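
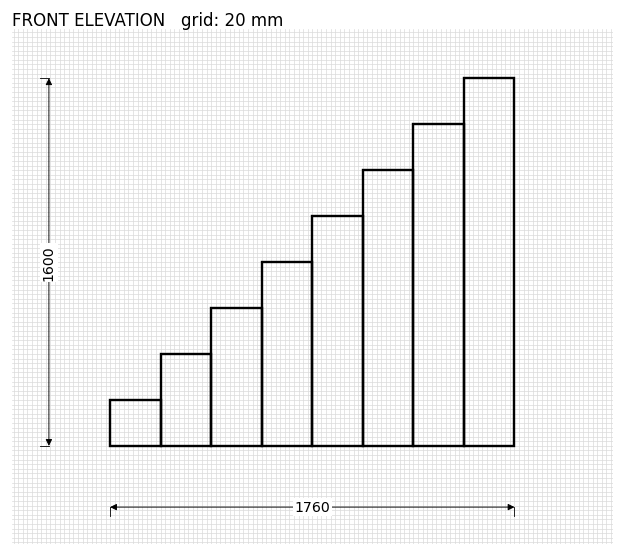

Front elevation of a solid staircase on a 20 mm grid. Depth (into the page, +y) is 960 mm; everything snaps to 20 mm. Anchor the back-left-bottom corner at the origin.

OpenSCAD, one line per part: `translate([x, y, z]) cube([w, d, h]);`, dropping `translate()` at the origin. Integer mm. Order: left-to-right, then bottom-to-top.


cube([220, 960, 200]);
translate([220, 0, 0]) cube([220, 960, 400]);
translate([440, 0, 0]) cube([220, 960, 600]);
translate([660, 0, 0]) cube([220, 960, 800]);
translate([880, 0, 0]) cube([220, 960, 1000]);
translate([1100, 0, 0]) cube([220, 960, 1200]);
translate([1320, 0, 0]) cube([220, 960, 1400]);
translate([1540, 0, 0]) cube([220, 960, 1600]);


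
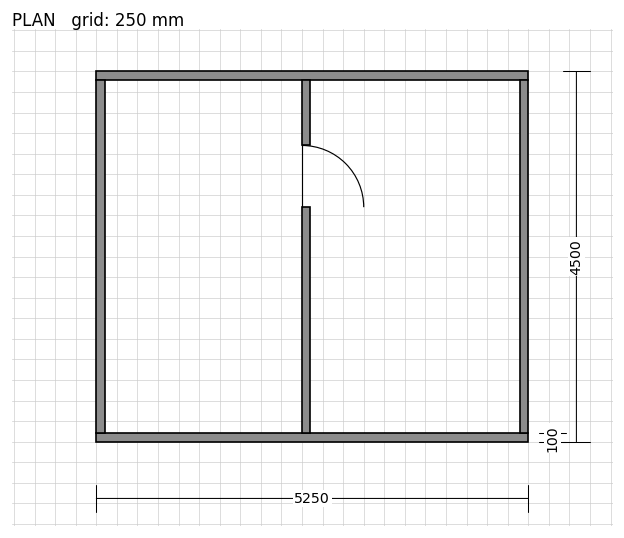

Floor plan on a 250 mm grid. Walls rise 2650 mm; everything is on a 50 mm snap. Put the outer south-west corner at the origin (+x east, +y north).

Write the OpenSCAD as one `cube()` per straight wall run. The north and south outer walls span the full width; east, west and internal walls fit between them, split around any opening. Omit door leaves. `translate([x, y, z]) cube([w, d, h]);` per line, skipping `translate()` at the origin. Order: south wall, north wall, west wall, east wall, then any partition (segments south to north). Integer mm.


cube([5250, 100, 2650]);
translate([0, 4400, 0]) cube([5250, 100, 2650]);
translate([0, 100, 0]) cube([100, 4300, 2650]);
translate([5150, 100, 0]) cube([100, 4300, 2650]);
translate([2500, 100, 0]) cube([100, 2750, 2650]);
translate([2500, 3600, 0]) cube([100, 800, 2650]);


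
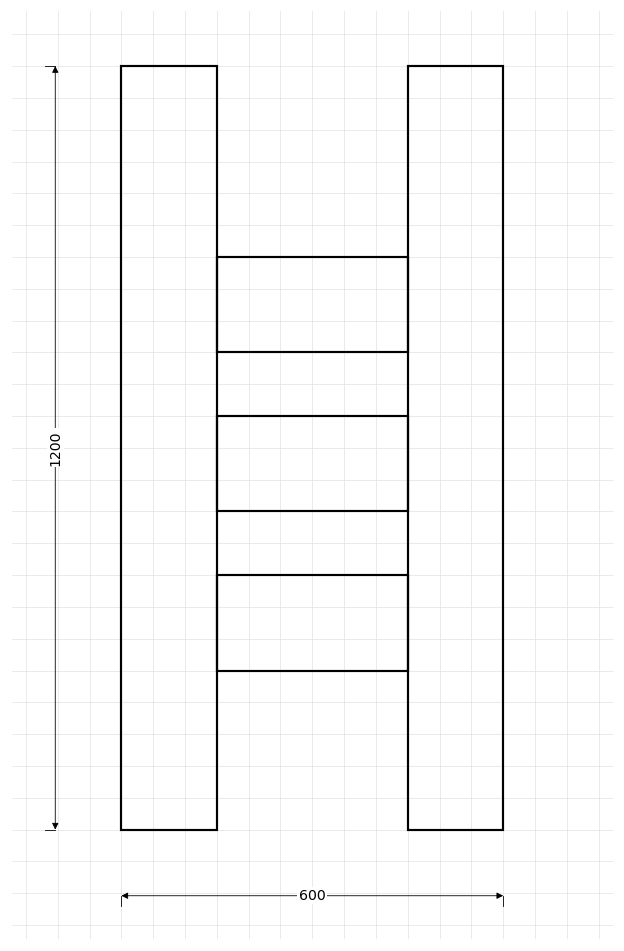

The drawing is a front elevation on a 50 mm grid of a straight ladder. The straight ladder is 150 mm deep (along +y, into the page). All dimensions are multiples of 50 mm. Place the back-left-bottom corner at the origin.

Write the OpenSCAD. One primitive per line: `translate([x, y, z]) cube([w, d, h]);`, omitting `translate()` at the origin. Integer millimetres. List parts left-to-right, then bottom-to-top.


cube([150, 150, 1200]);
translate([150, 0, 250]) cube([300, 150, 150]);
translate([150, 0, 500]) cube([300, 150, 150]);
translate([150, 0, 750]) cube([300, 150, 150]);
translate([450, 0, 0]) cube([150, 150, 1200]);


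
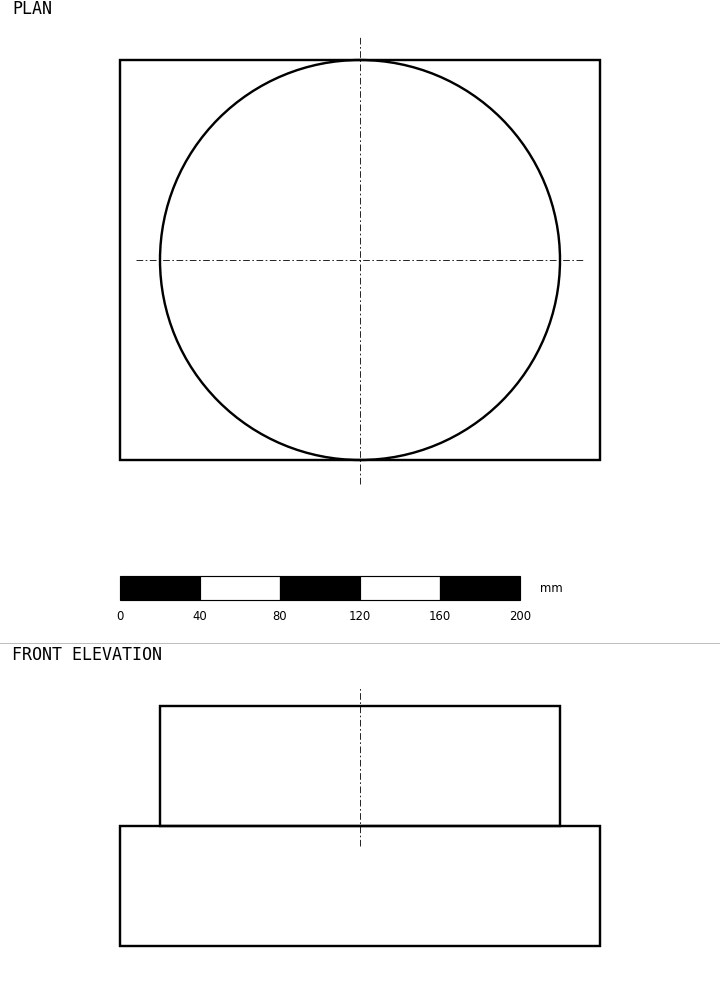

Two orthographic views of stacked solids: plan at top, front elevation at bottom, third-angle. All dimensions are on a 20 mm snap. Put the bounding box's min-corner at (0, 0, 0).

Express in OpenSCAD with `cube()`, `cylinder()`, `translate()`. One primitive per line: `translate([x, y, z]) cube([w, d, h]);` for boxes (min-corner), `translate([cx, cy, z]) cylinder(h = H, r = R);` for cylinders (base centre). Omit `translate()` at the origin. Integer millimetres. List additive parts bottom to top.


cube([240, 200, 60]);
translate([120, 100, 60]) cylinder(h = 60, r = 100);


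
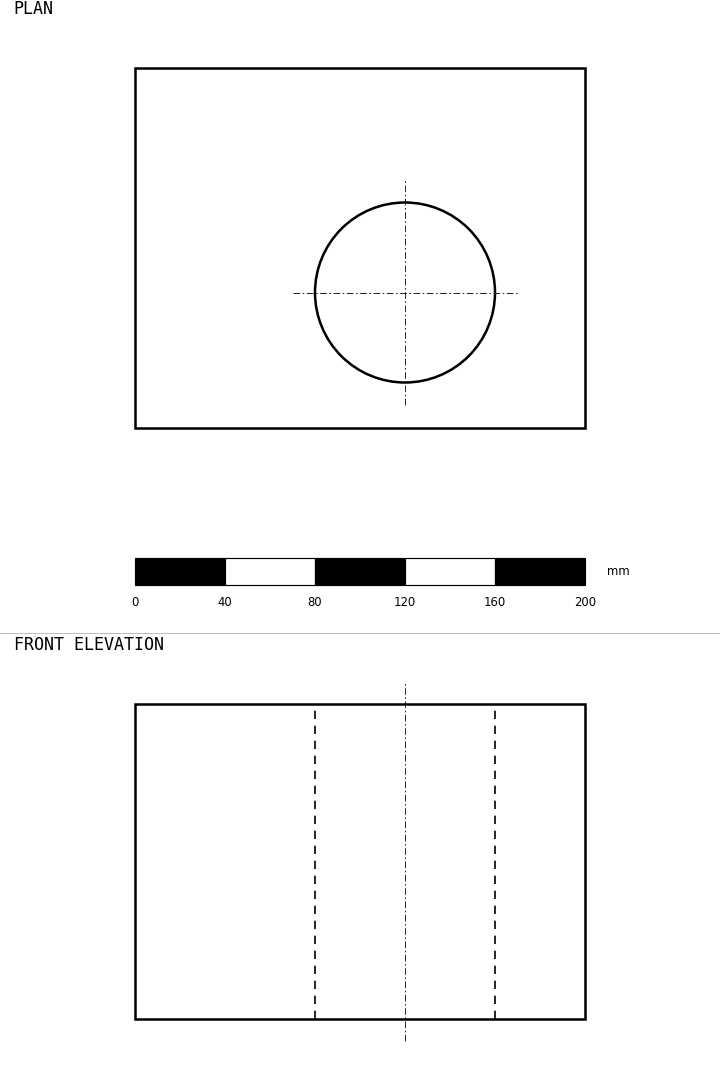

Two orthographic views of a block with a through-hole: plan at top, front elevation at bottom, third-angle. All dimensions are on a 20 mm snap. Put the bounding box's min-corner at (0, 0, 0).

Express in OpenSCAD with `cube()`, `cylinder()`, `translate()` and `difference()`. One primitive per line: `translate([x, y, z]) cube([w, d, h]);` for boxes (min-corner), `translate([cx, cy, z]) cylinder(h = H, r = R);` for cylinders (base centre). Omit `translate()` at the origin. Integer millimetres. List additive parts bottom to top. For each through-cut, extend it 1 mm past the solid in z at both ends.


difference() {
  cube([200, 160, 140]);
  translate([120, 60, -1]) cylinder(h = 142, r = 40);
}


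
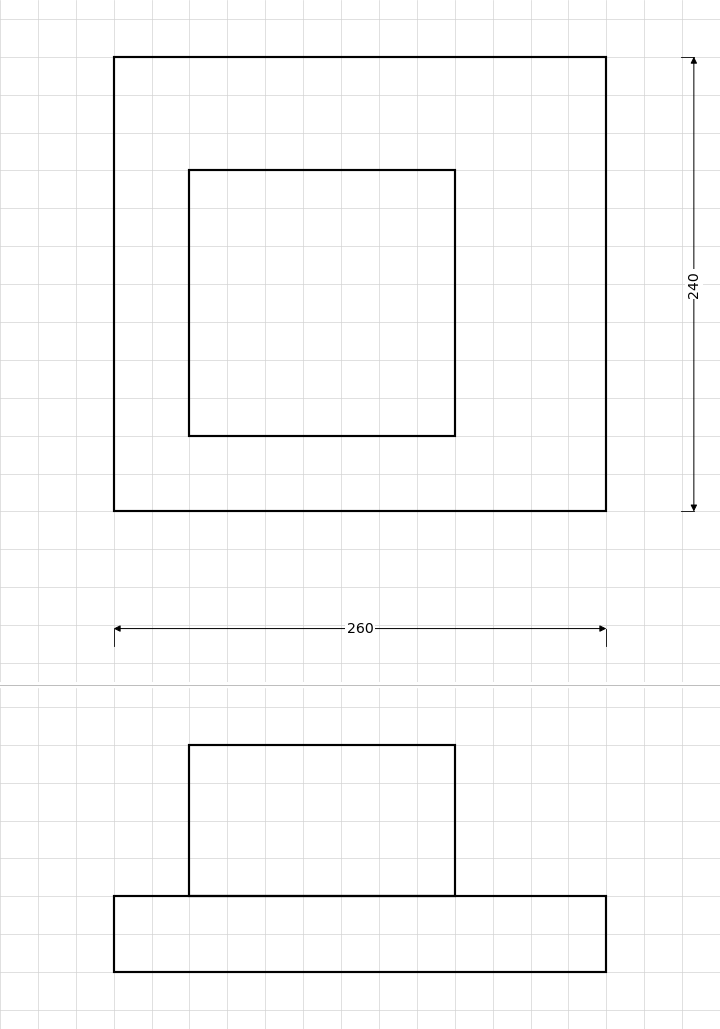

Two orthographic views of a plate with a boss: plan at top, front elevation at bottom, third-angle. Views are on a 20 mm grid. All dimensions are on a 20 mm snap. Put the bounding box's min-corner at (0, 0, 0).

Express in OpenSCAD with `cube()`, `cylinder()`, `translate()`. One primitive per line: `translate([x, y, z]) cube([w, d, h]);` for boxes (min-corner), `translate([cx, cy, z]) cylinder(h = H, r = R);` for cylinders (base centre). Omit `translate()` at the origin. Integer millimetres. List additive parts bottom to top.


cube([260, 240, 40]);
translate([40, 40, 40]) cube([140, 140, 80]);


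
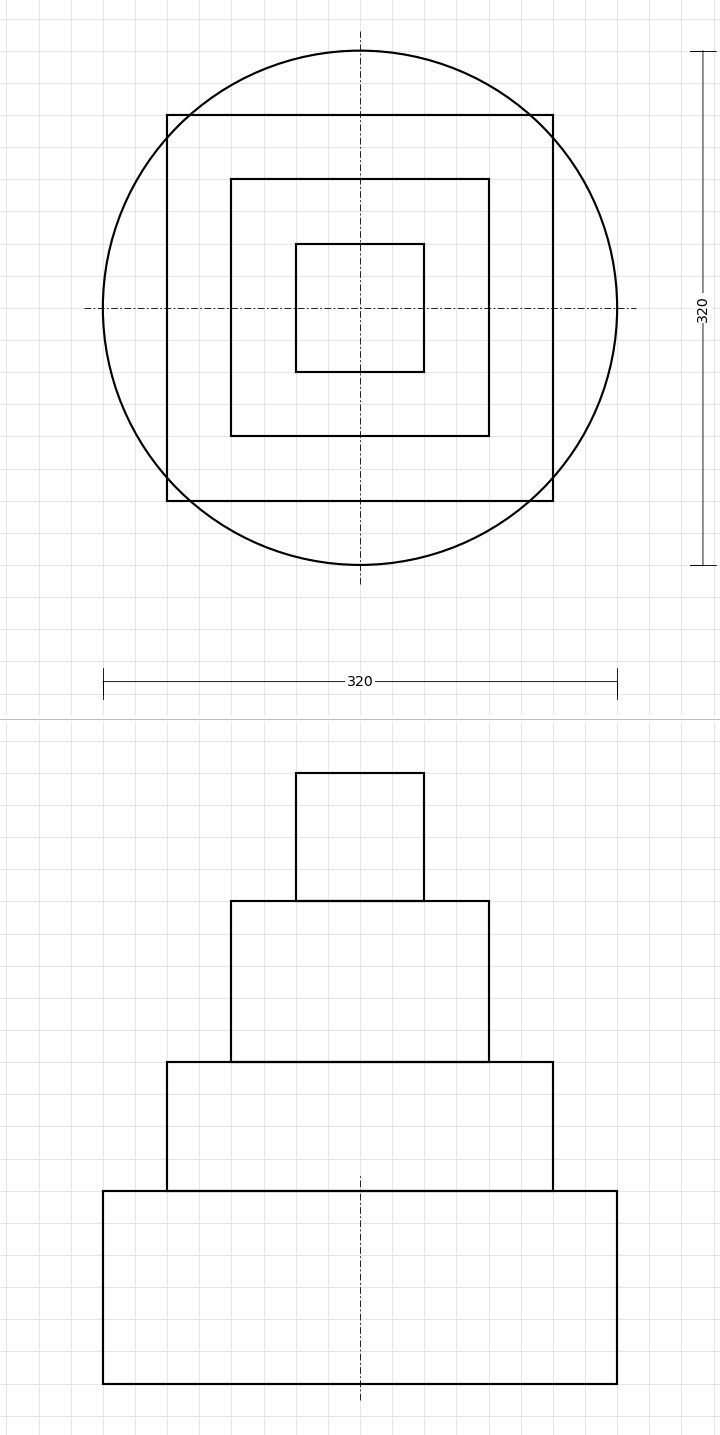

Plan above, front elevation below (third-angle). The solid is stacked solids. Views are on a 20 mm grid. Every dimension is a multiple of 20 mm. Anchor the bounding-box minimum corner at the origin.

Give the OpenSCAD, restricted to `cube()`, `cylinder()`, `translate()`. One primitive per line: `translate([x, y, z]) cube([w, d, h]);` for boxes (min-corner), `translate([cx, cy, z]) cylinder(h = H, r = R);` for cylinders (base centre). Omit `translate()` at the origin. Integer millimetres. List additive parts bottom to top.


translate([160, 160, 0]) cylinder(h = 120, r = 160);
translate([40, 40, 120]) cube([240, 240, 80]);
translate([80, 80, 200]) cube([160, 160, 100]);
translate([120, 120, 300]) cube([80, 80, 80]);


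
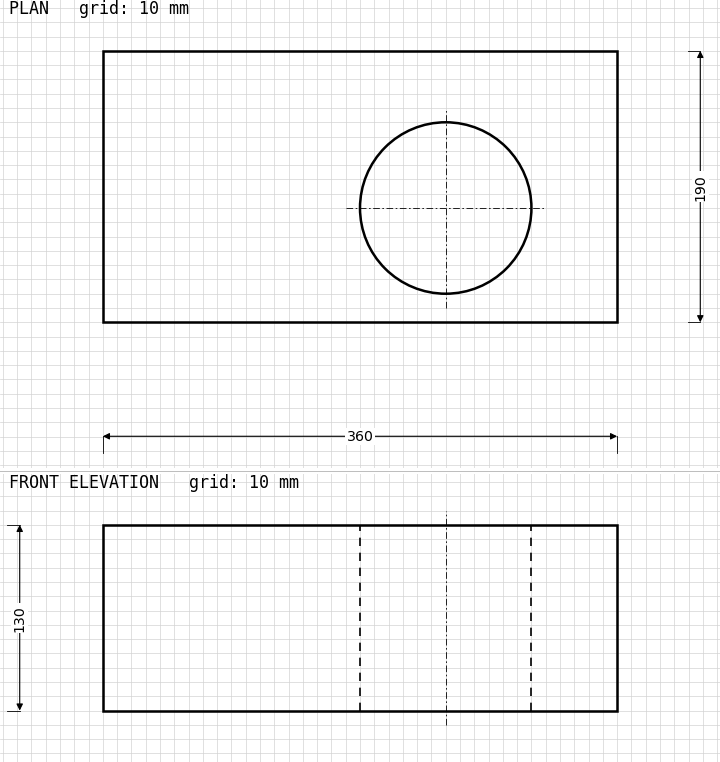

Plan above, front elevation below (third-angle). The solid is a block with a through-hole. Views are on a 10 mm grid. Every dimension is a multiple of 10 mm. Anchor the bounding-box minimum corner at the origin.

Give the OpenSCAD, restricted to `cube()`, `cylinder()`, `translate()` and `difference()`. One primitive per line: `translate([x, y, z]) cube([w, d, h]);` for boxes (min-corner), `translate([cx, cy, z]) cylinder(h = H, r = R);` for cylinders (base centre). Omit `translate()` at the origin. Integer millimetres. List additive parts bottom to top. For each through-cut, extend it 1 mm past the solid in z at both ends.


difference() {
  cube([360, 190, 130]);
  translate([240, 80, -1]) cylinder(h = 132, r = 60);
}


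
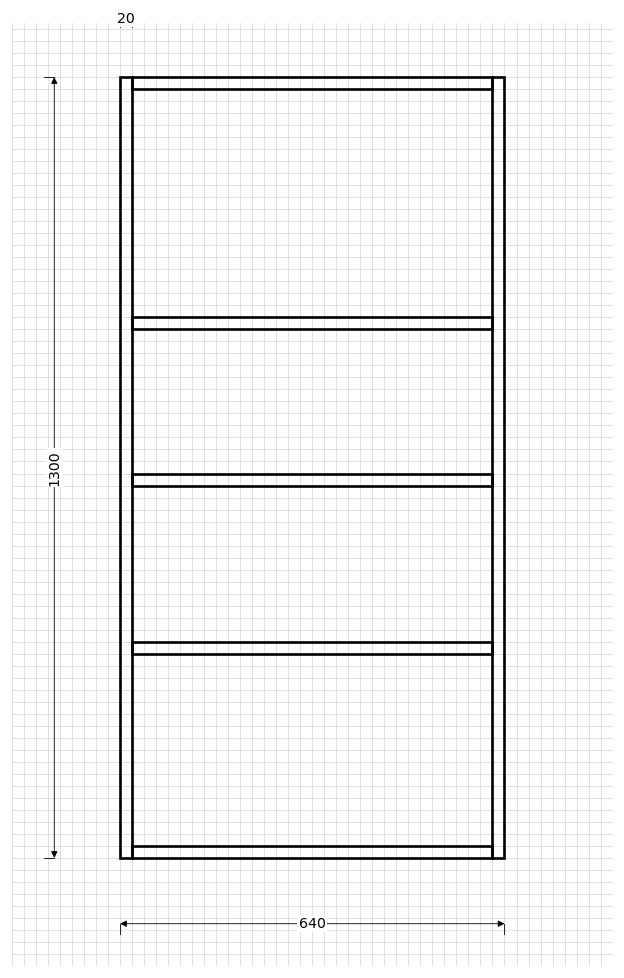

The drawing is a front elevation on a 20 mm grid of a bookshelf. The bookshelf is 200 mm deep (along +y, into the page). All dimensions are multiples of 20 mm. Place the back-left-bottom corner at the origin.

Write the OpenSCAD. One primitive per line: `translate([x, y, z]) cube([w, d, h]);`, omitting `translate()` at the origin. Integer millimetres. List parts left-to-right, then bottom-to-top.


cube([20, 200, 1300]);
translate([20, 0, 0]) cube([600, 200, 20]);
translate([20, 0, 340]) cube([600, 200, 20]);
translate([20, 0, 620]) cube([600, 200, 20]);
translate([20, 0, 880]) cube([600, 200, 20]);
translate([20, 0, 1280]) cube([600, 200, 20]);
translate([620, 0, 0]) cube([20, 200, 1300]);


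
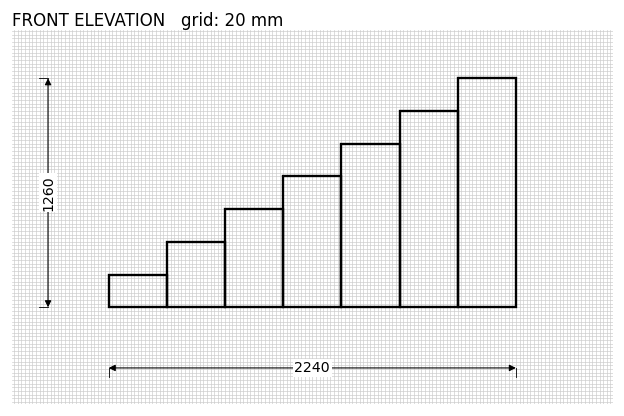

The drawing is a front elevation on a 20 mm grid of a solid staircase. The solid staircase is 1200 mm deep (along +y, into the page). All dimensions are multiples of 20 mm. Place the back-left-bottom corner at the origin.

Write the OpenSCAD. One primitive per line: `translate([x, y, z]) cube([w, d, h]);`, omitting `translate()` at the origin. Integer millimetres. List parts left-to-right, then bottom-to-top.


cube([320, 1200, 180]);
translate([320, 0, 0]) cube([320, 1200, 360]);
translate([640, 0, 0]) cube([320, 1200, 540]);
translate([960, 0, 0]) cube([320, 1200, 720]);
translate([1280, 0, 0]) cube([320, 1200, 900]);
translate([1600, 0, 0]) cube([320, 1200, 1080]);
translate([1920, 0, 0]) cube([320, 1200, 1260]);


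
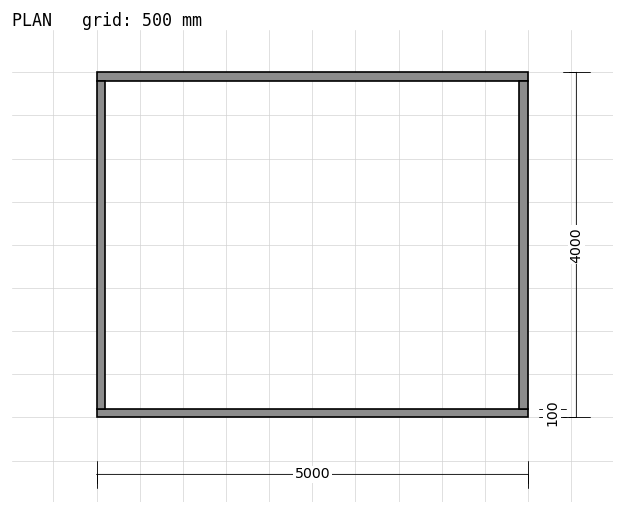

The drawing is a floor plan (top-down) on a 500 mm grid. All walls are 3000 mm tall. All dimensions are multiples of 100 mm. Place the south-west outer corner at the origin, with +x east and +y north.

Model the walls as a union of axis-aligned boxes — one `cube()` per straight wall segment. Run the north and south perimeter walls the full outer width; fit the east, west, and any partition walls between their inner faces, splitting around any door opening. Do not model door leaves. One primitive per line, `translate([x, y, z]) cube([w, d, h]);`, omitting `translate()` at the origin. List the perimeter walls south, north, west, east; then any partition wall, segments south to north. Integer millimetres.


cube([5000, 100, 3000]);
translate([0, 3900, 0]) cube([5000, 100, 3000]);
translate([0, 100, 0]) cube([100, 3800, 3000]);
translate([4900, 100, 0]) cube([100, 3800, 3000]);


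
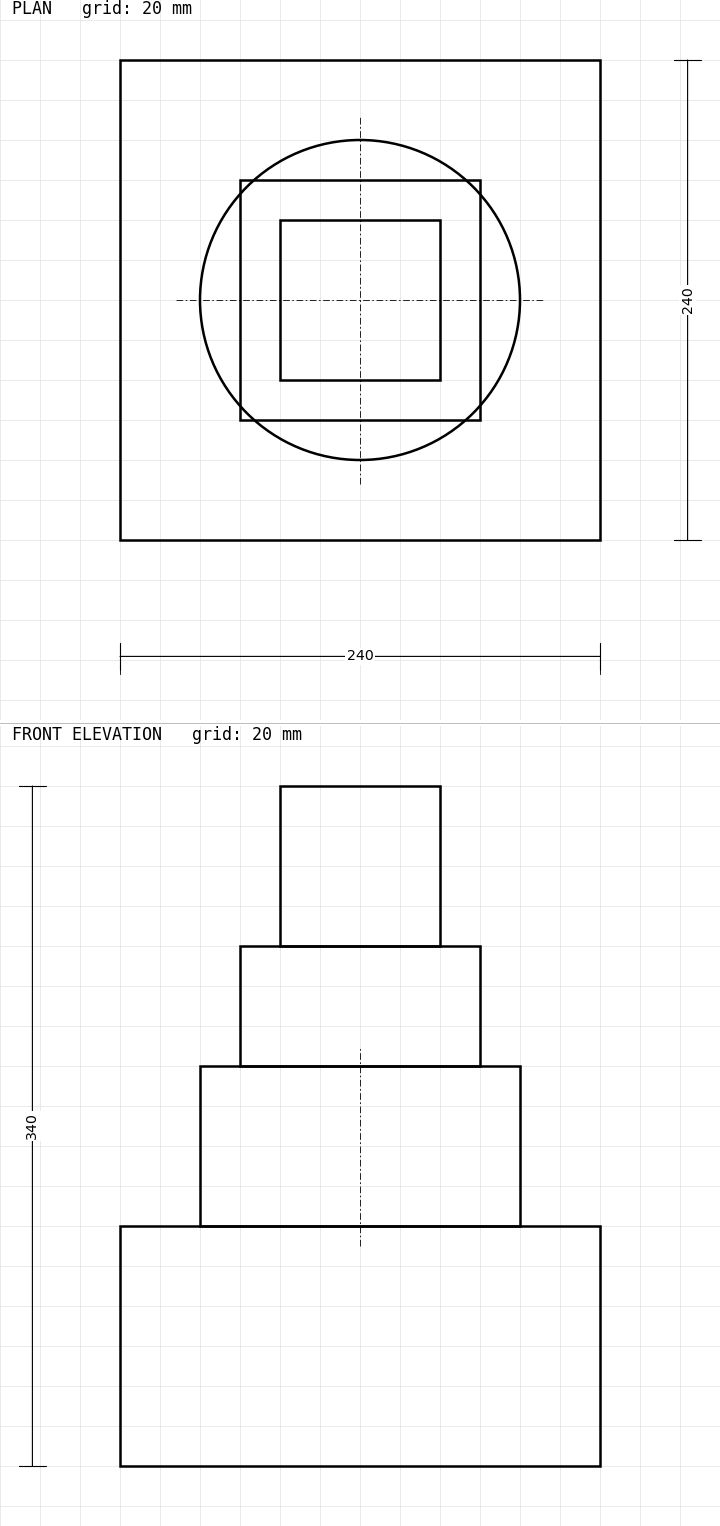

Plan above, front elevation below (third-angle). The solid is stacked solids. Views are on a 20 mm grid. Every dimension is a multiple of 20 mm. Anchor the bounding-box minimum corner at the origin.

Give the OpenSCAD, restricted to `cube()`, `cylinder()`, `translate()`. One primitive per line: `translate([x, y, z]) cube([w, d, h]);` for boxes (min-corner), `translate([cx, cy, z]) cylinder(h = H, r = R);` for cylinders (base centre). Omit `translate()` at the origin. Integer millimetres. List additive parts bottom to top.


cube([240, 240, 120]);
translate([120, 120, 120]) cylinder(h = 80, r = 80);
translate([60, 60, 200]) cube([120, 120, 60]);
translate([80, 80, 260]) cube([80, 80, 80]);


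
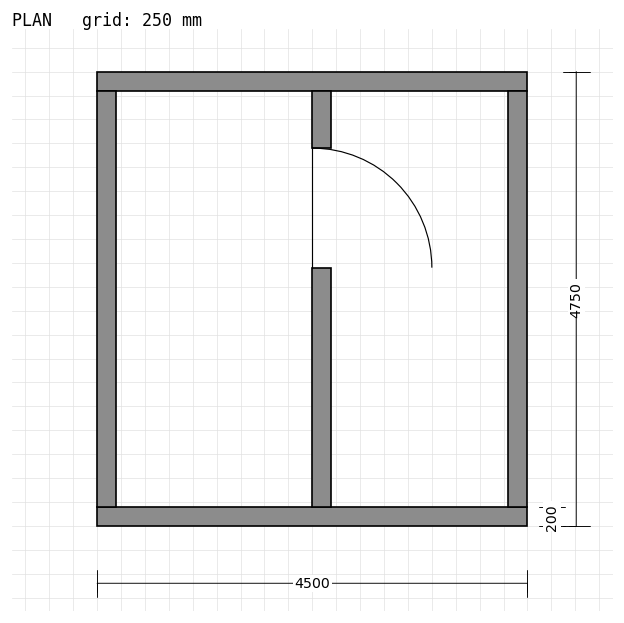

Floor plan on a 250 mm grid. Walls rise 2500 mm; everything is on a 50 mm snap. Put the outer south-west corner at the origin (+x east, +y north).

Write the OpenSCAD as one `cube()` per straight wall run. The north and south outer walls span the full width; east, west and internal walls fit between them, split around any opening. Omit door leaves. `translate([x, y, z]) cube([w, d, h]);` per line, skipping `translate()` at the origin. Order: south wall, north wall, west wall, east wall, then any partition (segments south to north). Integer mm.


cube([4500, 200, 2500]);
translate([0, 4550, 0]) cube([4500, 200, 2500]);
translate([0, 200, 0]) cube([200, 4350, 2500]);
translate([4300, 200, 0]) cube([200, 4350, 2500]);
translate([2250, 200, 0]) cube([200, 2500, 2500]);
translate([2250, 3950, 0]) cube([200, 600, 2500]);


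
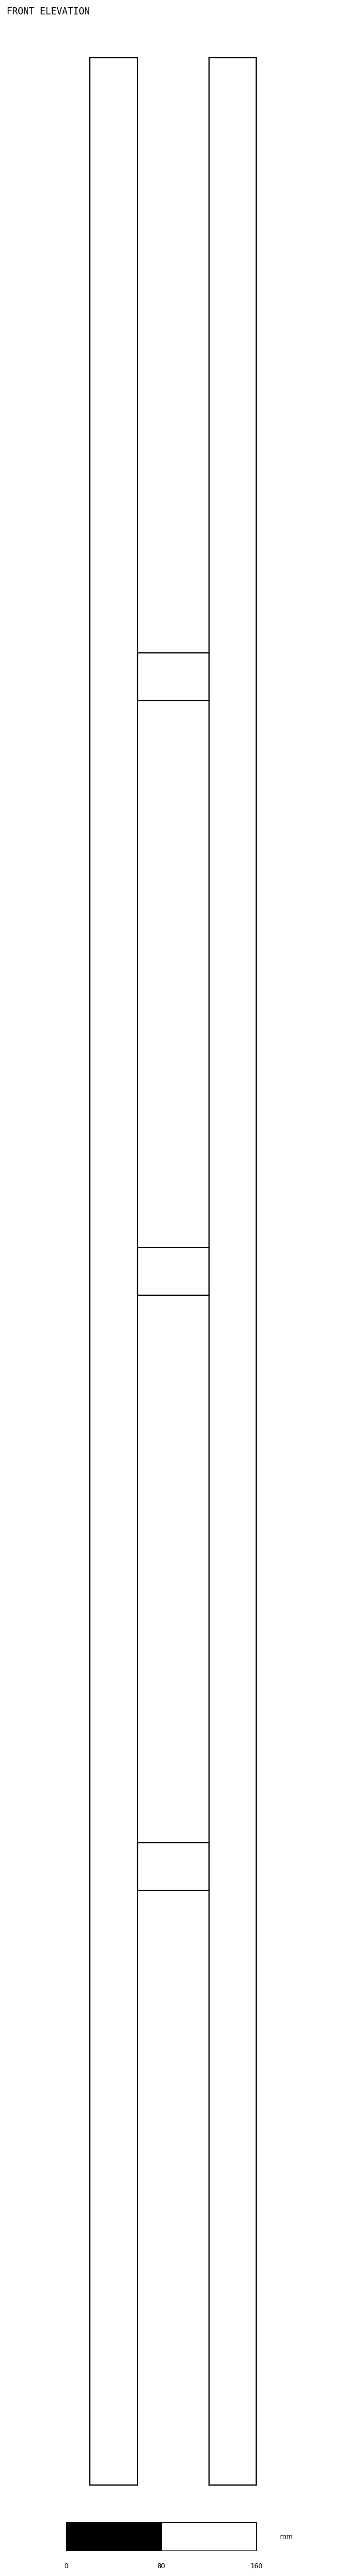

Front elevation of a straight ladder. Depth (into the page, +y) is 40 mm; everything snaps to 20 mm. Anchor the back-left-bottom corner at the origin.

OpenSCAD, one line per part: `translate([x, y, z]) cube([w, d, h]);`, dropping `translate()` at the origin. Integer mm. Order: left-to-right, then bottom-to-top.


cube([40, 40, 2040]);
translate([40, 0, 500]) cube([60, 40, 40]);
translate([40, 0, 1000]) cube([60, 40, 40]);
translate([40, 0, 1500]) cube([60, 40, 40]);
translate([100, 0, 0]) cube([40, 40, 2040]);


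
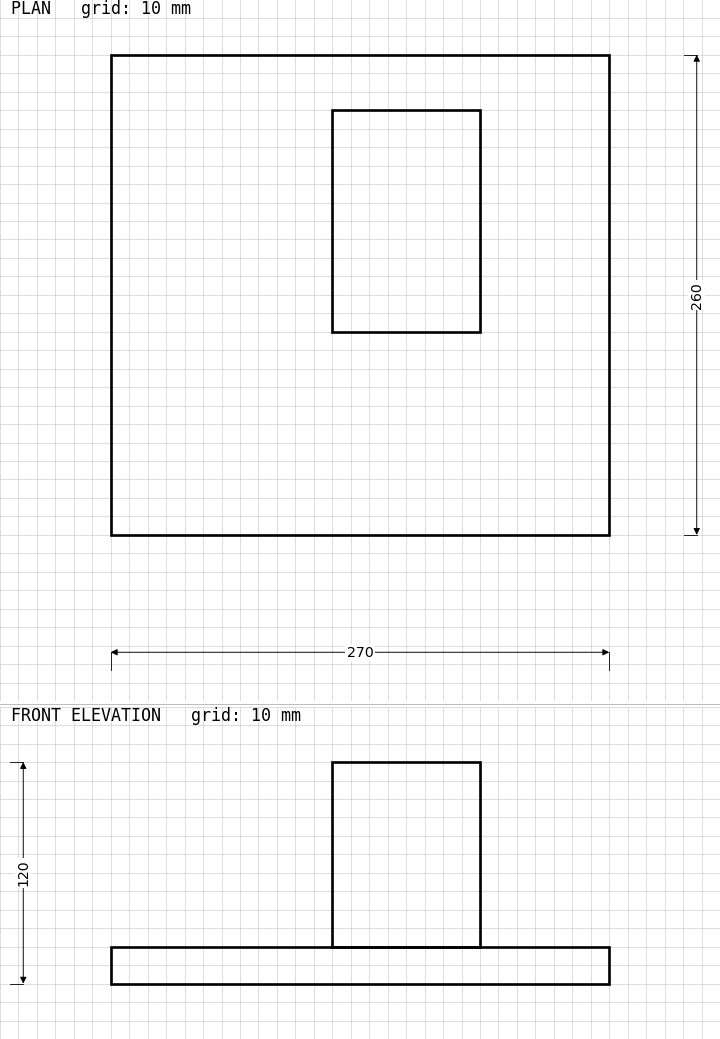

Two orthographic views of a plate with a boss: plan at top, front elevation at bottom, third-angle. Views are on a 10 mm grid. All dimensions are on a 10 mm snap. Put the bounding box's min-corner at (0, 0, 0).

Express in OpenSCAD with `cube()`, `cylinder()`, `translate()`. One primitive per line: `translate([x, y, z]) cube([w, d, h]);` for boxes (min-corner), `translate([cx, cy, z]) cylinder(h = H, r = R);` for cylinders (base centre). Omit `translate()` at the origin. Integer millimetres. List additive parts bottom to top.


cube([270, 260, 20]);
translate([120, 110, 20]) cube([80, 120, 100]);


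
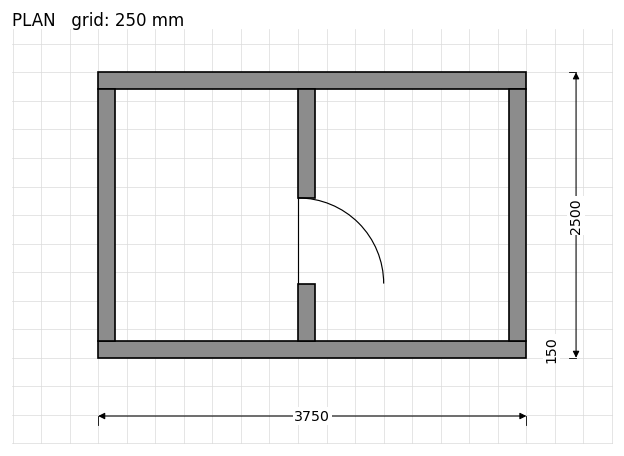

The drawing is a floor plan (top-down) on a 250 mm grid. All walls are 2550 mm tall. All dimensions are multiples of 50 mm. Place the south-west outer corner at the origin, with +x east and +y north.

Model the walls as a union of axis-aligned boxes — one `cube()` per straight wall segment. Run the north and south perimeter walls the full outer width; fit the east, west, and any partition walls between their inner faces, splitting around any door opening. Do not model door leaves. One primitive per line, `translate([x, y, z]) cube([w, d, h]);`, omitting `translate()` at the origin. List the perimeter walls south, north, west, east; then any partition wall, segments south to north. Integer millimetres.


cube([3750, 150, 2550]);
translate([0, 2350, 0]) cube([3750, 150, 2550]);
translate([0, 150, 0]) cube([150, 2200, 2550]);
translate([3600, 150, 0]) cube([150, 2200, 2550]);
translate([1750, 150, 0]) cube([150, 500, 2550]);
translate([1750, 1400, 0]) cube([150, 950, 2550]);


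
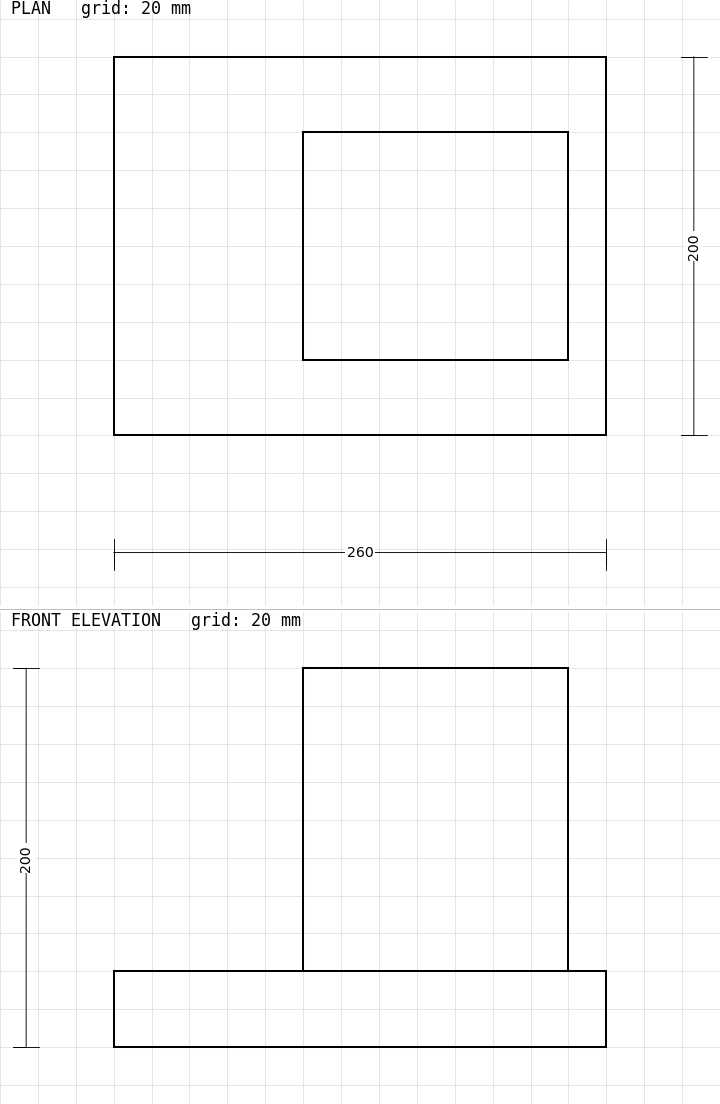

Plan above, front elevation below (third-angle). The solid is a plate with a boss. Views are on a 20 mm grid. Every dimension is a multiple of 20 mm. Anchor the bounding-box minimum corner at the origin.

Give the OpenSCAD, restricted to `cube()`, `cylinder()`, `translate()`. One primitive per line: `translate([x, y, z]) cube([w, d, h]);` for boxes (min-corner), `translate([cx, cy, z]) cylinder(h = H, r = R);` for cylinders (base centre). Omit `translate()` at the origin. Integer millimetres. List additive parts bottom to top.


cube([260, 200, 40]);
translate([100, 40, 40]) cube([140, 120, 160]);


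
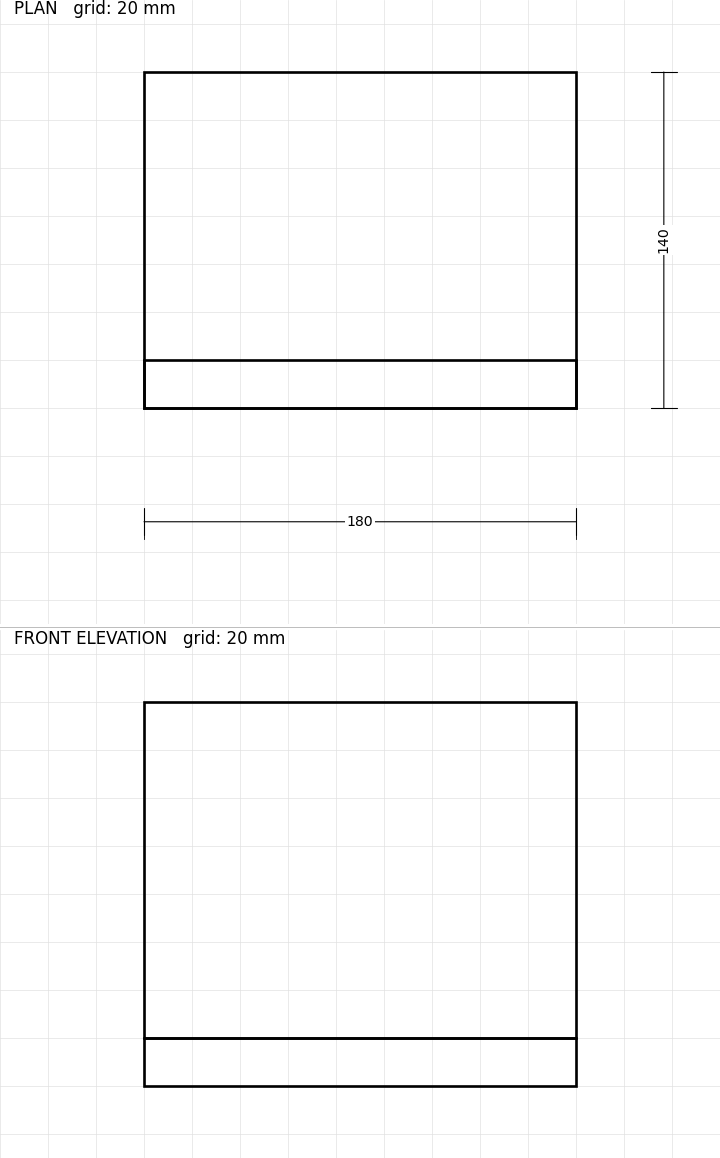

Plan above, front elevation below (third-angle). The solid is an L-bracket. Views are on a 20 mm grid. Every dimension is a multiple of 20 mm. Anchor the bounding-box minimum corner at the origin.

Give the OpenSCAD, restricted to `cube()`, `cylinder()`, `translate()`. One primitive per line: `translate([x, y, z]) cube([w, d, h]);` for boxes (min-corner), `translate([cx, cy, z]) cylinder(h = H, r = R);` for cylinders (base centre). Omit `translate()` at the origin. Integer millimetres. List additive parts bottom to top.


cube([180, 140, 20]);
translate([0, 0, 20]) cube([180, 20, 140]);


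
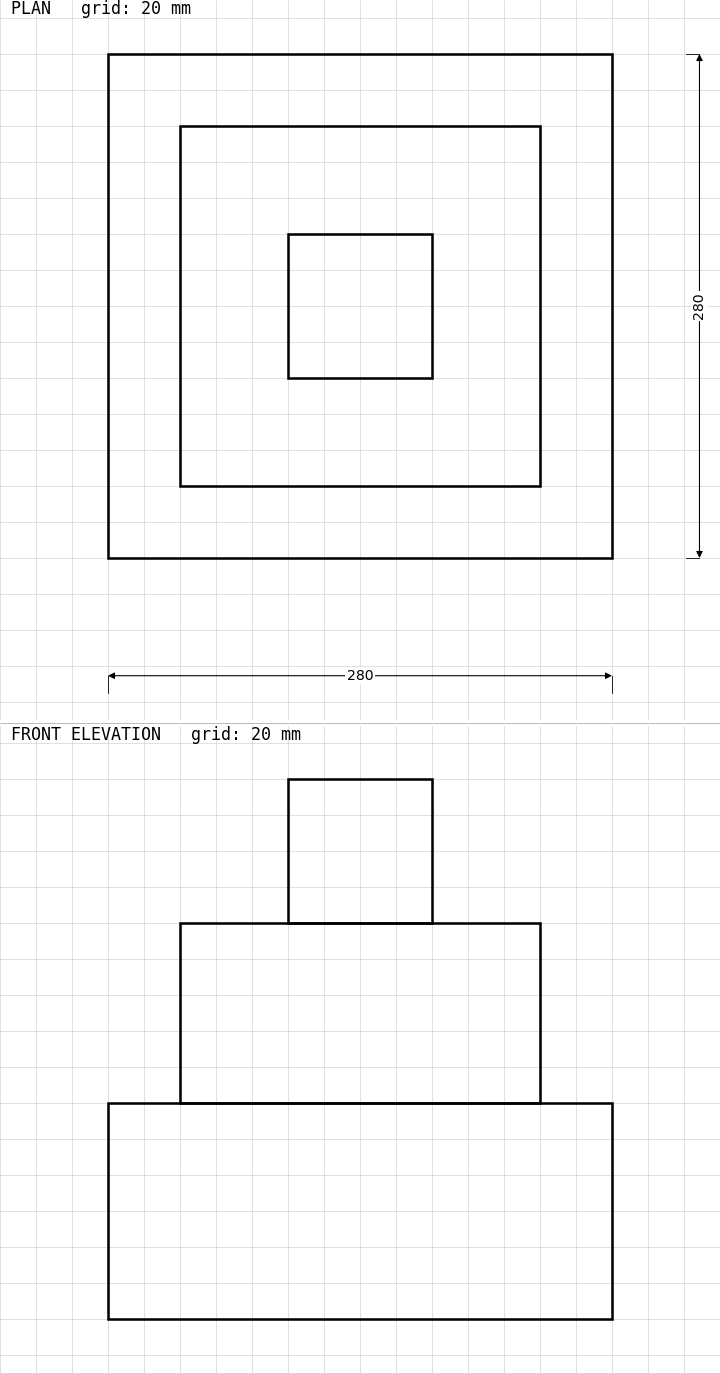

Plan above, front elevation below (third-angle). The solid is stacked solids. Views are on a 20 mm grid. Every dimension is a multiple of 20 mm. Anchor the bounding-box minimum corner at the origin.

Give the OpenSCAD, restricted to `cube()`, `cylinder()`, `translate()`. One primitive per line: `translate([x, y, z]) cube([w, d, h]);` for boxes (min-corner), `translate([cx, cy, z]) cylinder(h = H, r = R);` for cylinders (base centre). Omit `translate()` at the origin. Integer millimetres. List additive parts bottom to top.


cube([280, 280, 120]);
translate([40, 40, 120]) cube([200, 200, 100]);
translate([100, 100, 220]) cube([80, 80, 80]);


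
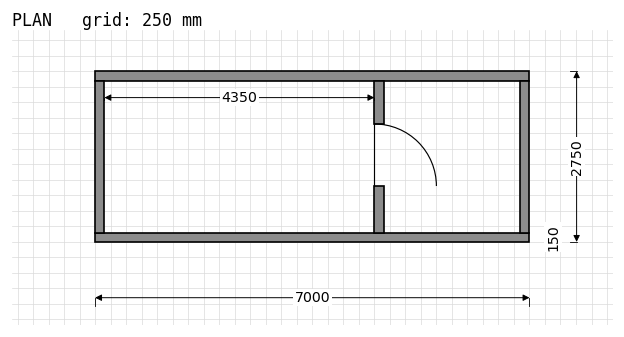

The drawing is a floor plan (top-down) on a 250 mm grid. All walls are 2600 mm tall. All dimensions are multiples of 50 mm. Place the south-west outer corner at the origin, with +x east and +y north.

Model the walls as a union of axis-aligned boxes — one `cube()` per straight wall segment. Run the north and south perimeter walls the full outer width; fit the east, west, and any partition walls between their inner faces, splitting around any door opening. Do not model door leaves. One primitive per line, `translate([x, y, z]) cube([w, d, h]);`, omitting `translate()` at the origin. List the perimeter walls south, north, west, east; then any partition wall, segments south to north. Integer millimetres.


cube([7000, 150, 2600]);
translate([0, 2600, 0]) cube([7000, 150, 2600]);
translate([0, 150, 0]) cube([150, 2450, 2600]);
translate([6850, 150, 0]) cube([150, 2450, 2600]);
translate([4500, 150, 0]) cube([150, 750, 2600]);
translate([4500, 1900, 0]) cube([150, 700, 2600]);


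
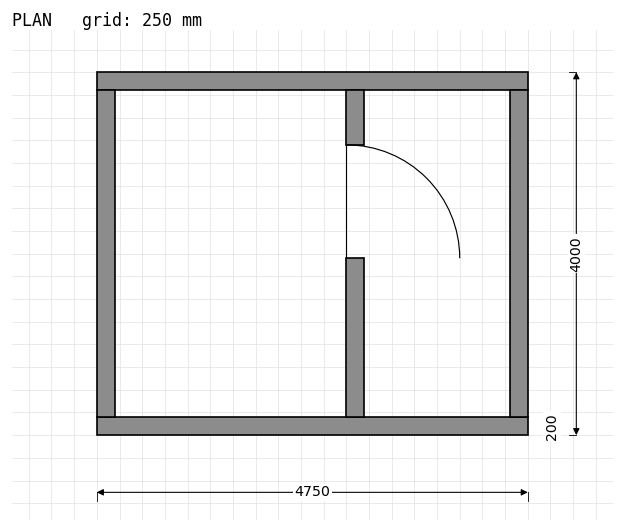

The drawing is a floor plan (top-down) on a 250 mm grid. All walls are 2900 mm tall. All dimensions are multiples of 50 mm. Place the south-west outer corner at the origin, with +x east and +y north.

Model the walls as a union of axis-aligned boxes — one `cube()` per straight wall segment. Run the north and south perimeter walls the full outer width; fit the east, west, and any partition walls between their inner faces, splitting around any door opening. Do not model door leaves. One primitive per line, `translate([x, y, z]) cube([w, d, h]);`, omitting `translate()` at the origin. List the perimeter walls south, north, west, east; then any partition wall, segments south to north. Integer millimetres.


cube([4750, 200, 2900]);
translate([0, 3800, 0]) cube([4750, 200, 2900]);
translate([0, 200, 0]) cube([200, 3600, 2900]);
translate([4550, 200, 0]) cube([200, 3600, 2900]);
translate([2750, 200, 0]) cube([200, 1750, 2900]);
translate([2750, 3200, 0]) cube([200, 600, 2900]);


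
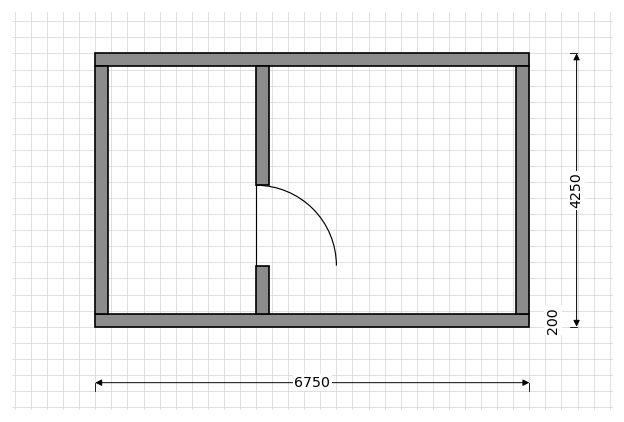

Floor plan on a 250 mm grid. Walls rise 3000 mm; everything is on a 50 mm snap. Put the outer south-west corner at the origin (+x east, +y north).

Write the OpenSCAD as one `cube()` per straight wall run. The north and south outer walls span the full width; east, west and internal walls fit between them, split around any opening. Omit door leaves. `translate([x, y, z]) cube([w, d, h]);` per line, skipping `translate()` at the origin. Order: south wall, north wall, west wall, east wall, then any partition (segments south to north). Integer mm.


cube([6750, 200, 3000]);
translate([0, 4050, 0]) cube([6750, 200, 3000]);
translate([0, 200, 0]) cube([200, 3850, 3000]);
translate([6550, 200, 0]) cube([200, 3850, 3000]);
translate([2500, 200, 0]) cube([200, 750, 3000]);
translate([2500, 2200, 0]) cube([200, 1850, 3000]);


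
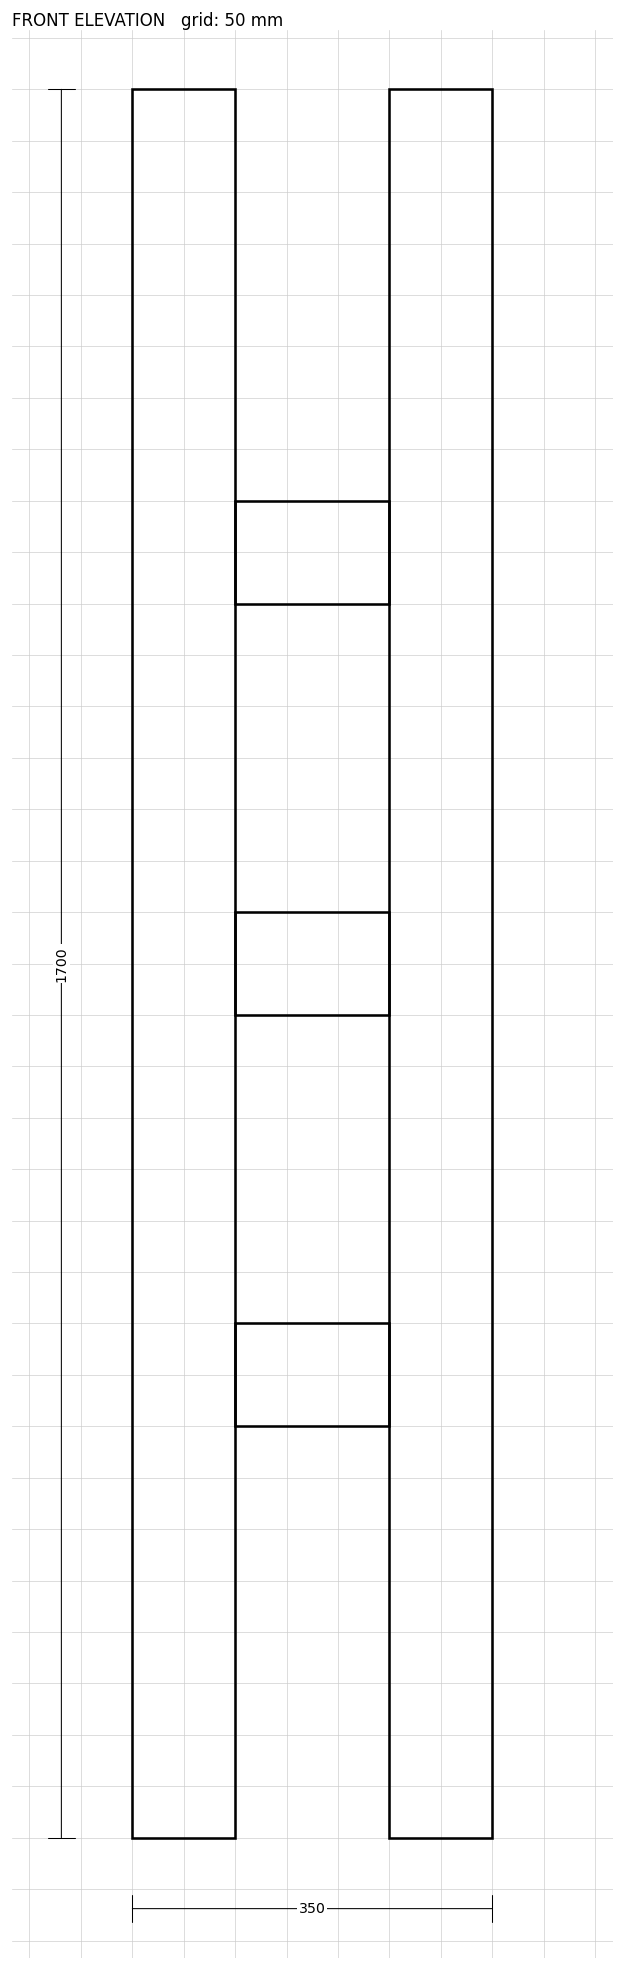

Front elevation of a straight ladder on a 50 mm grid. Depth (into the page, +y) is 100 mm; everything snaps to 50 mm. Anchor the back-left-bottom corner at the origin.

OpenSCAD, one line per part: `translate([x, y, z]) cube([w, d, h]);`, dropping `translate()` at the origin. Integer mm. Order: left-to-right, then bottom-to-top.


cube([100, 100, 1700]);
translate([100, 0, 400]) cube([150, 100, 100]);
translate([100, 0, 800]) cube([150, 100, 100]);
translate([100, 0, 1200]) cube([150, 100, 100]);
translate([250, 0, 0]) cube([100, 100, 1700]);


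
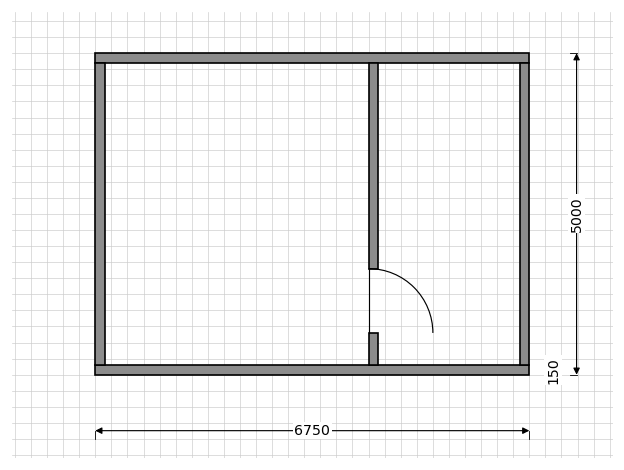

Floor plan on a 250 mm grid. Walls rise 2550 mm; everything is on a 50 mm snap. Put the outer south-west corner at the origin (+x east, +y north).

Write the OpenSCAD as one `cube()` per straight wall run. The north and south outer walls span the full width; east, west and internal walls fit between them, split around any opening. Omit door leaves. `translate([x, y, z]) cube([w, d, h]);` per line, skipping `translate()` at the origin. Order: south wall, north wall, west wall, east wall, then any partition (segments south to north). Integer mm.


cube([6750, 150, 2550]);
translate([0, 4850, 0]) cube([6750, 150, 2550]);
translate([0, 150, 0]) cube([150, 4700, 2550]);
translate([6600, 150, 0]) cube([150, 4700, 2550]);
translate([4250, 150, 0]) cube([150, 500, 2550]);
translate([4250, 1650, 0]) cube([150, 3200, 2550]);


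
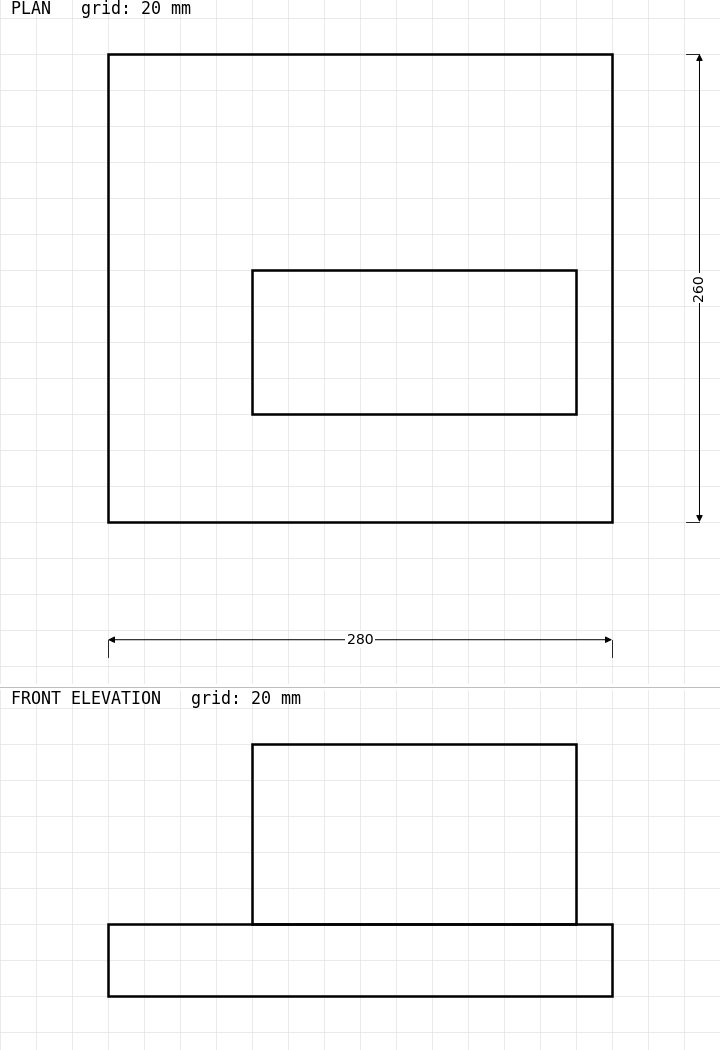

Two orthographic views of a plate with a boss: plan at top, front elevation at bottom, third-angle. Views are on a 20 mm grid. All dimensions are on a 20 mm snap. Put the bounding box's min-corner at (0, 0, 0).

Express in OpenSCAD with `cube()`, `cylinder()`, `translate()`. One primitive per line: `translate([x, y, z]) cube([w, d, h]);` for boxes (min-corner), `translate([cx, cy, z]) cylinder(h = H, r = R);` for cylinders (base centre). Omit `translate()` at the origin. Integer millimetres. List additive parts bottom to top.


cube([280, 260, 40]);
translate([80, 60, 40]) cube([180, 80, 100]);


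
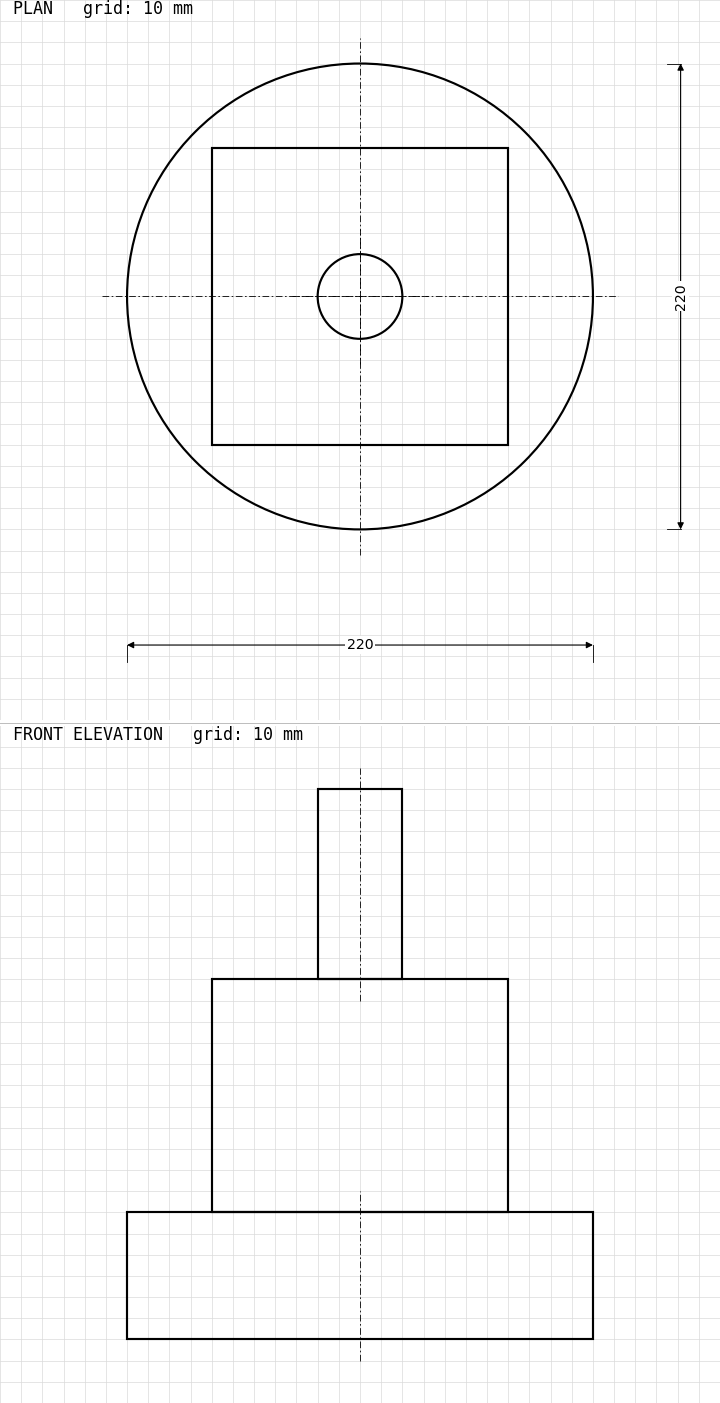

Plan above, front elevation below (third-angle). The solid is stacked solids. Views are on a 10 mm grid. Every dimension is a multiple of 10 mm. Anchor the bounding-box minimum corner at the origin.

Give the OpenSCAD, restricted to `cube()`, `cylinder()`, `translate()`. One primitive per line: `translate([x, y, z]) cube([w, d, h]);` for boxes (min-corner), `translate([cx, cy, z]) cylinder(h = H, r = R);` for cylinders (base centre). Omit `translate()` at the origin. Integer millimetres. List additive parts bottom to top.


translate([110, 110, 0]) cylinder(h = 60, r = 110);
translate([40, 40, 60]) cube([140, 140, 110]);
translate([110, 110, 170]) cylinder(h = 90, r = 20);


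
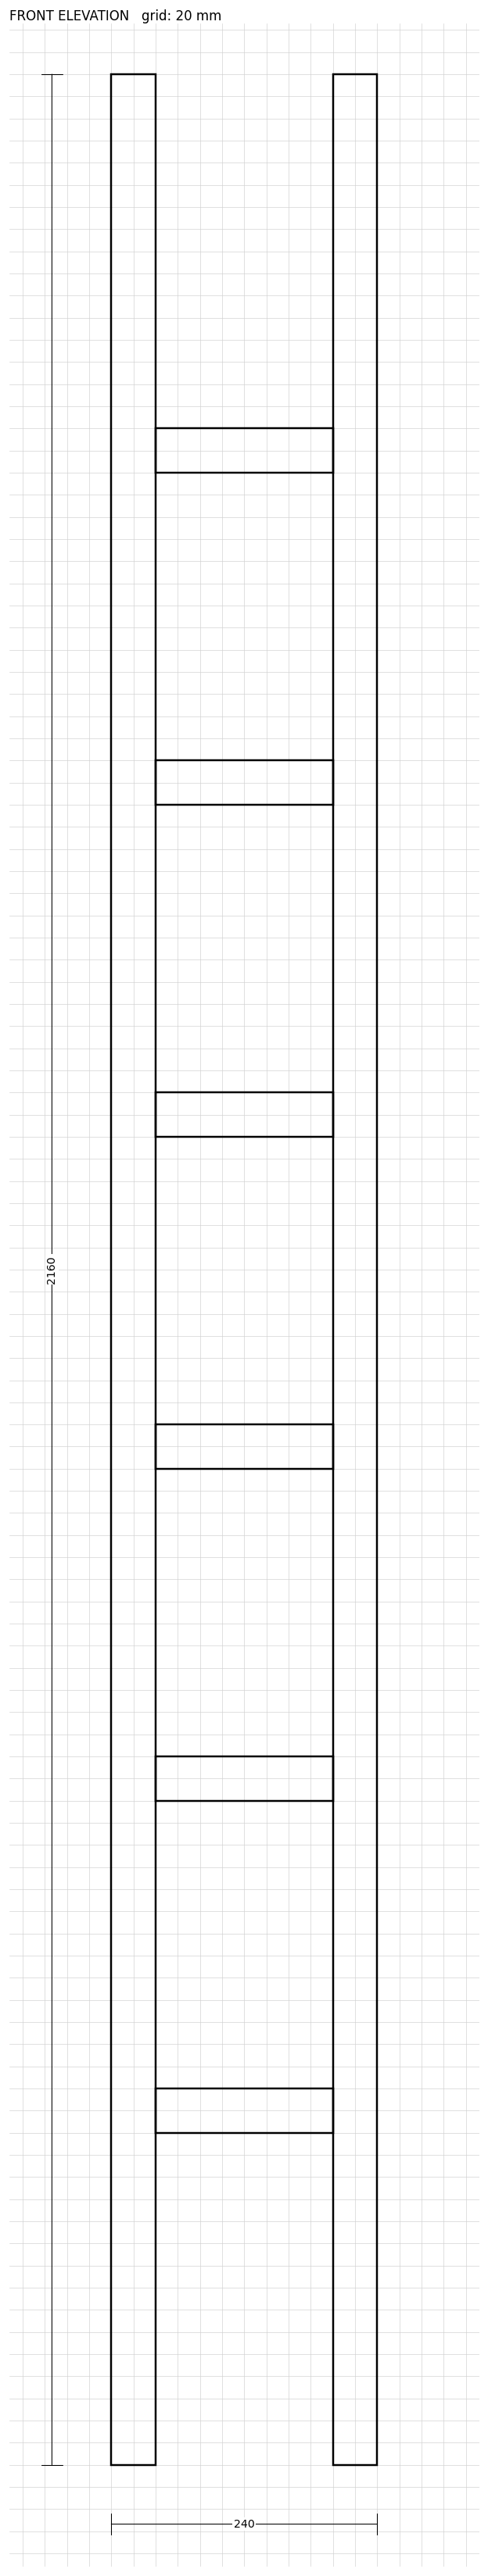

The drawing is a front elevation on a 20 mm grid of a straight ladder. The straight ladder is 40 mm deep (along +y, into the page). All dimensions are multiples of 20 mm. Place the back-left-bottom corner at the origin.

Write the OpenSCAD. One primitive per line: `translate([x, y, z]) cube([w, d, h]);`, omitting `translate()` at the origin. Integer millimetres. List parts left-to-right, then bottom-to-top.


cube([40, 40, 2160]);
translate([40, 0, 300]) cube([160, 40, 40]);
translate([40, 0, 600]) cube([160, 40, 40]);
translate([40, 0, 900]) cube([160, 40, 40]);
translate([40, 0, 1200]) cube([160, 40, 40]);
translate([40, 0, 1500]) cube([160, 40, 40]);
translate([40, 0, 1800]) cube([160, 40, 40]);
translate([200, 0, 0]) cube([40, 40, 2160]);


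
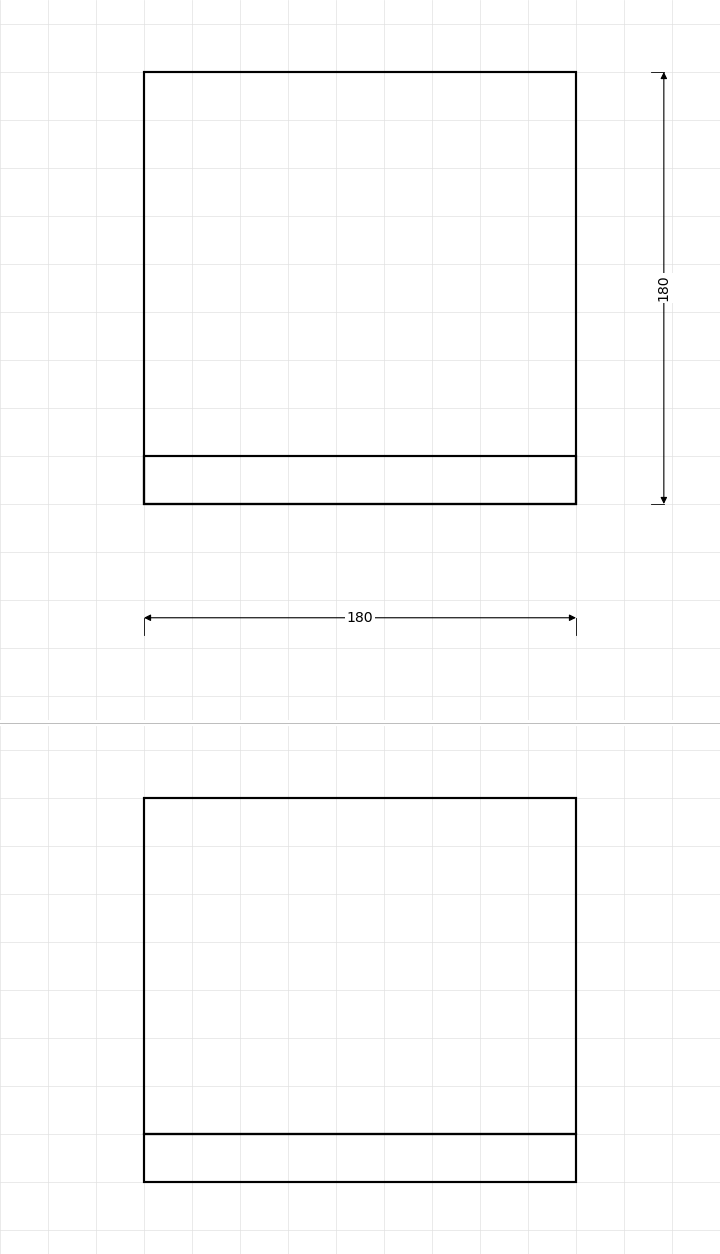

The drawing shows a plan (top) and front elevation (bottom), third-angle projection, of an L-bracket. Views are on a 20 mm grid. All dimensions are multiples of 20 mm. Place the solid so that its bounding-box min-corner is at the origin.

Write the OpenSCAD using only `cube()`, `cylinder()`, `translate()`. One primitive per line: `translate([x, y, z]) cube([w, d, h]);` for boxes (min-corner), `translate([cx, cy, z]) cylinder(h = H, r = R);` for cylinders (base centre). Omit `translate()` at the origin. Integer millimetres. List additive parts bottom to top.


cube([180, 180, 20]);
translate([0, 0, 20]) cube([180, 20, 140]);


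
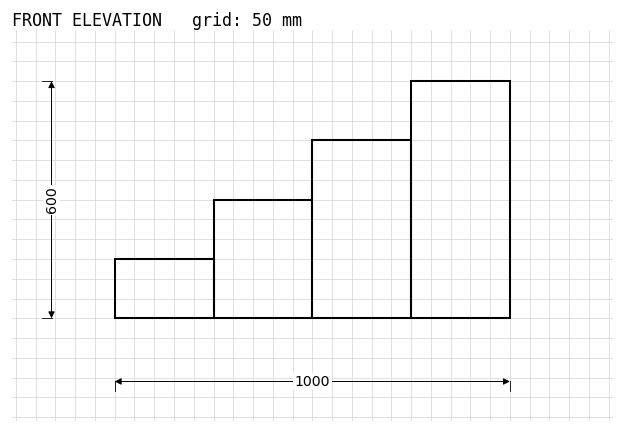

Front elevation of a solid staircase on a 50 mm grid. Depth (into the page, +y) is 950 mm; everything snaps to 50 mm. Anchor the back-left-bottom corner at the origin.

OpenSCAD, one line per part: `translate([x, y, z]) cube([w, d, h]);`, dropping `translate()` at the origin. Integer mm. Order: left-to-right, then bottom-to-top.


cube([250, 950, 150]);
translate([250, 0, 0]) cube([250, 950, 300]);
translate([500, 0, 0]) cube([250, 950, 450]);
translate([750, 0, 0]) cube([250, 950, 600]);


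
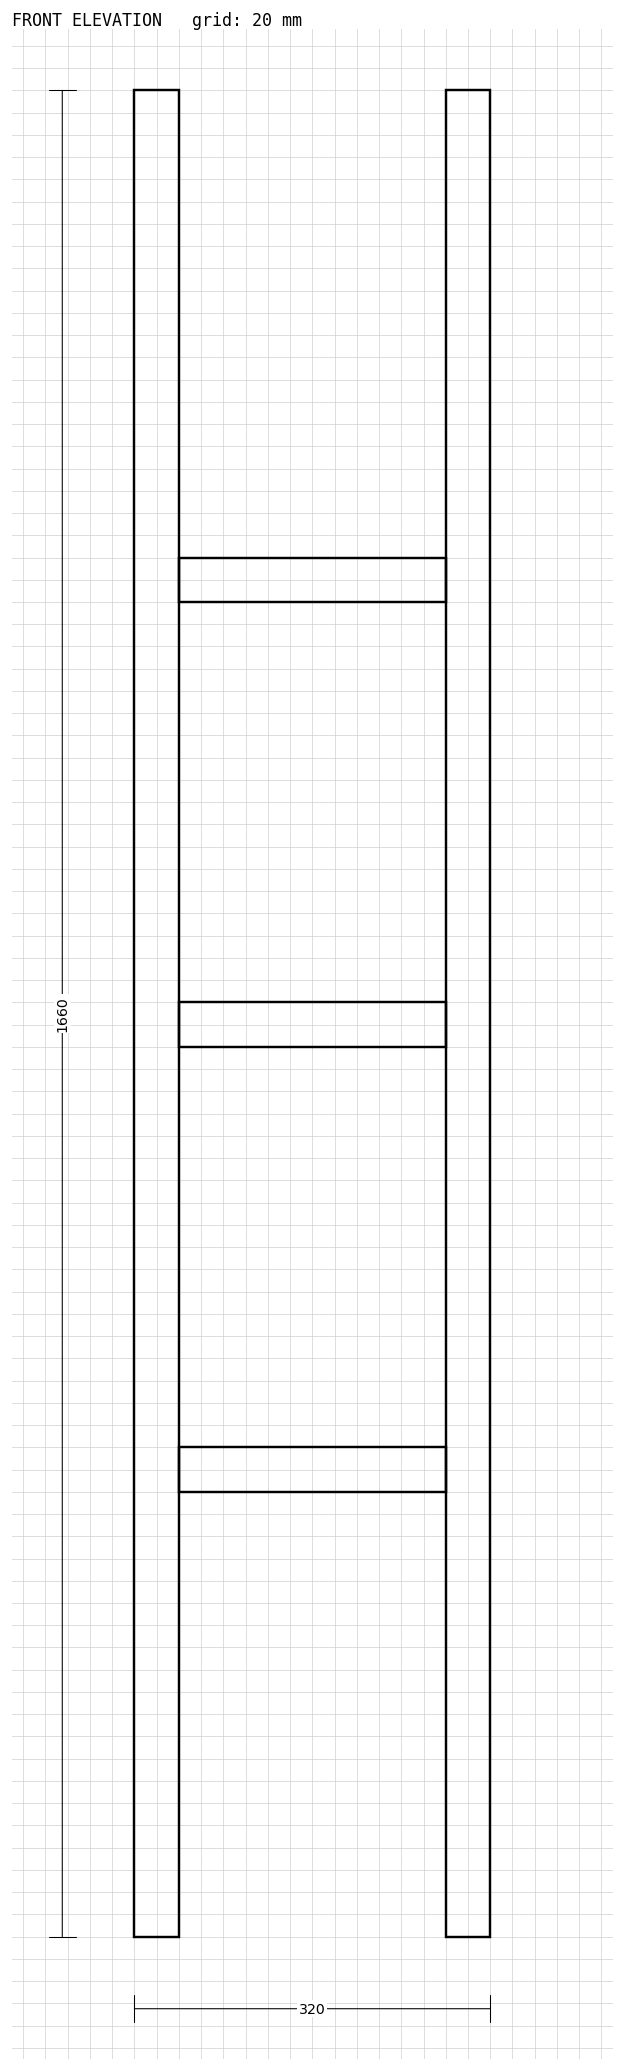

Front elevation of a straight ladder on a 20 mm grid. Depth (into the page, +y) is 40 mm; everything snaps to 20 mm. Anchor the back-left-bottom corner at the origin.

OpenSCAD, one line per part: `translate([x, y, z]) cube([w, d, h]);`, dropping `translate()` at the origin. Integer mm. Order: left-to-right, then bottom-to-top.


cube([40, 40, 1660]);
translate([40, 0, 400]) cube([240, 40, 40]);
translate([40, 0, 800]) cube([240, 40, 40]);
translate([40, 0, 1200]) cube([240, 40, 40]);
translate([280, 0, 0]) cube([40, 40, 1660]);


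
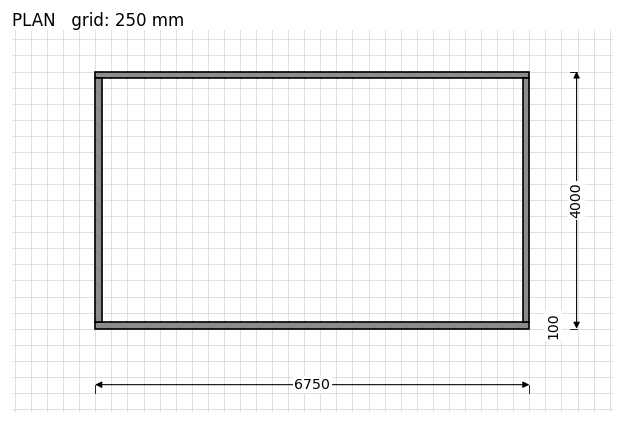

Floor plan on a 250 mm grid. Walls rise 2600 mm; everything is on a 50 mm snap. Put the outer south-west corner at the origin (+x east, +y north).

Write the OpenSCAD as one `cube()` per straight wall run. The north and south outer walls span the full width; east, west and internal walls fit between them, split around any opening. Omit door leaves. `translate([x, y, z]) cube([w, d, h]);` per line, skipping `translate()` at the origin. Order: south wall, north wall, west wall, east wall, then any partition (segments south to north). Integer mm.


cube([6750, 100, 2600]);
translate([0, 3900, 0]) cube([6750, 100, 2600]);
translate([0, 100, 0]) cube([100, 3800, 2600]);
translate([6650, 100, 0]) cube([100, 3800, 2600]);


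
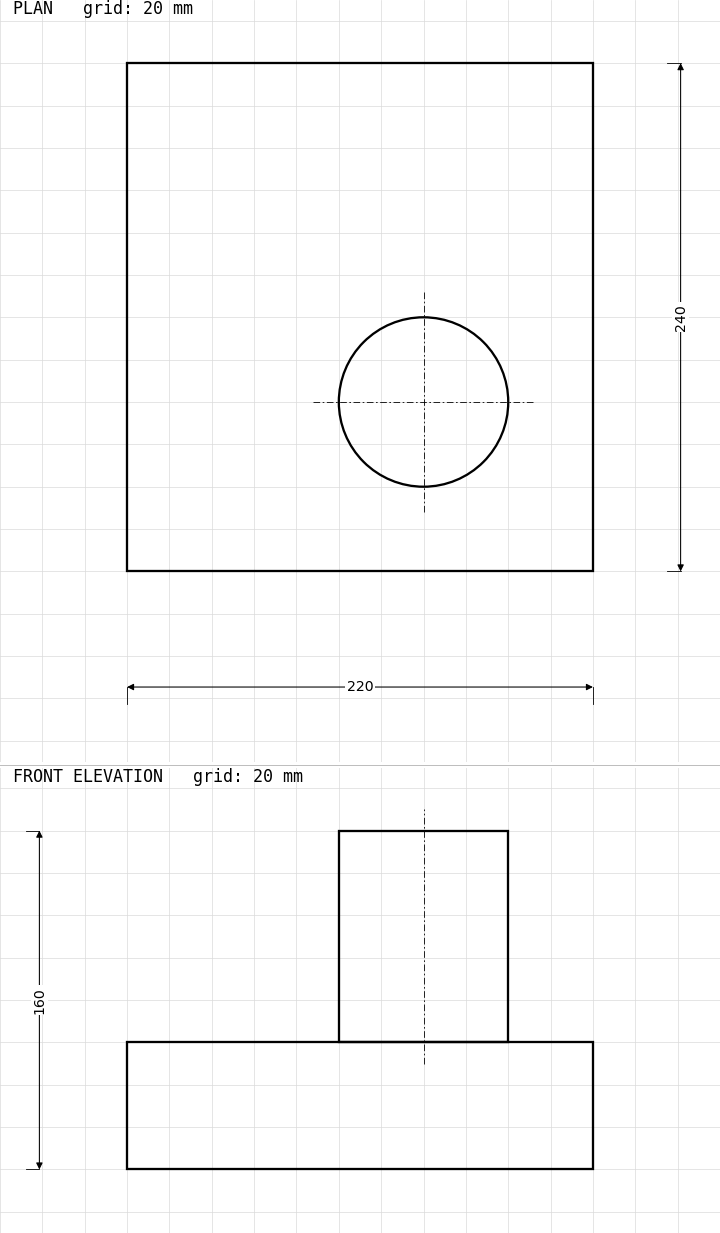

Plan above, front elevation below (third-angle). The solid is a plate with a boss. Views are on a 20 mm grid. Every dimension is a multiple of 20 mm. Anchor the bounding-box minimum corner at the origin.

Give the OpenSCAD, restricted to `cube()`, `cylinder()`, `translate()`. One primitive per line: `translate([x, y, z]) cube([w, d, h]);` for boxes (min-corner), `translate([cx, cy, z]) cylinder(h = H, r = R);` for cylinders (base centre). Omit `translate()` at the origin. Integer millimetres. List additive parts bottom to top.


cube([220, 240, 60]);
translate([140, 80, 60]) cylinder(h = 100, r = 40);


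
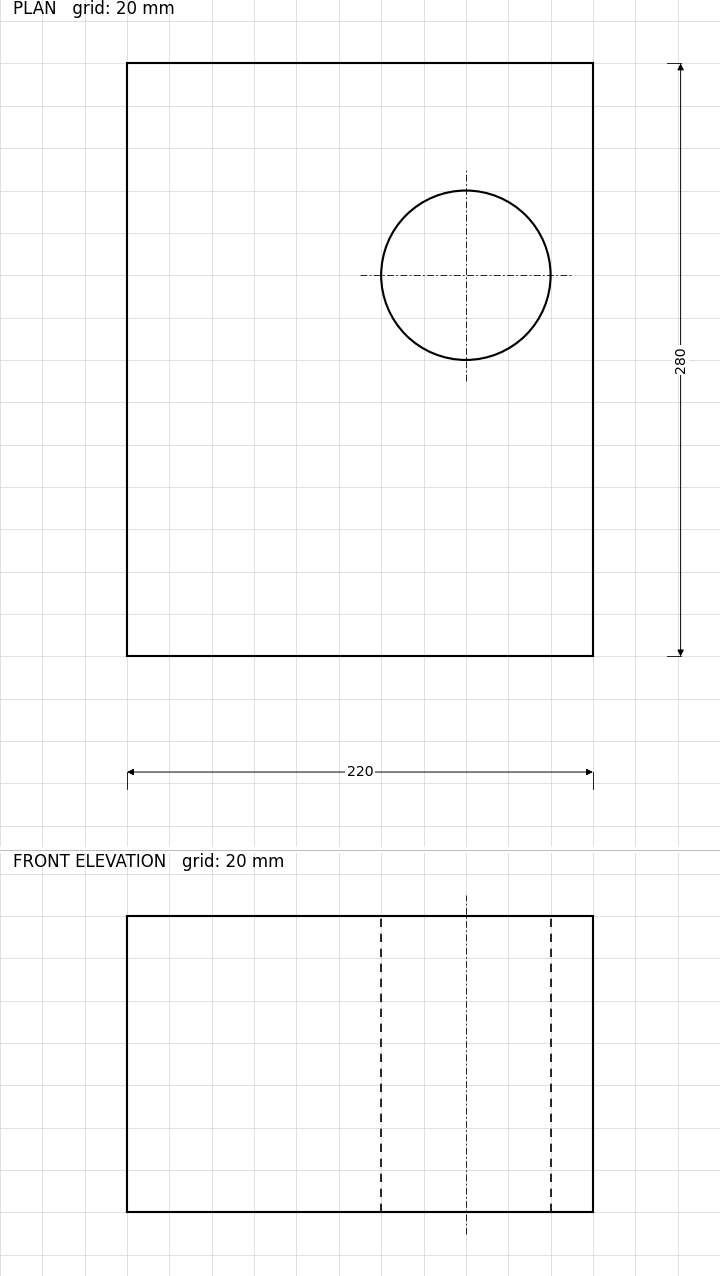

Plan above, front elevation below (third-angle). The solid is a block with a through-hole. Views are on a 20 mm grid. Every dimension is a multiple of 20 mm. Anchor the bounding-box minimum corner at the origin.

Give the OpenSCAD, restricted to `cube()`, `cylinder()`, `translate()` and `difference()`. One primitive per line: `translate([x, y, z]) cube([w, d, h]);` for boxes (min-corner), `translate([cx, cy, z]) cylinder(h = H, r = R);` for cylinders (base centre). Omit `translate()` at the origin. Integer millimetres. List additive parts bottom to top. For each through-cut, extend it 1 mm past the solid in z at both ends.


difference() {
  cube([220, 280, 140]);
  translate([160, 180, -1]) cylinder(h = 142, r = 40);
}


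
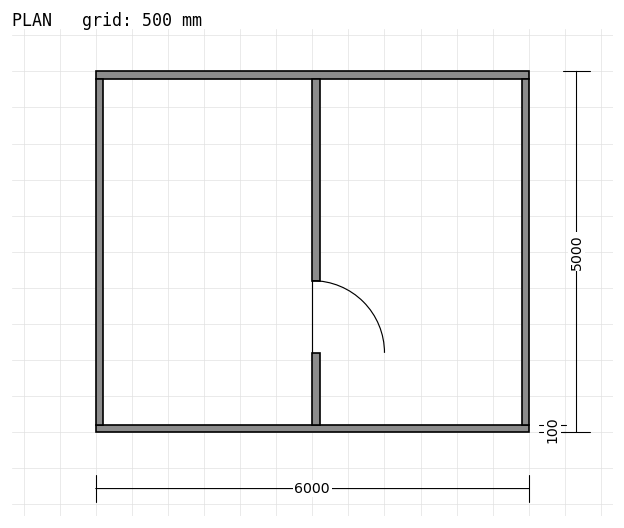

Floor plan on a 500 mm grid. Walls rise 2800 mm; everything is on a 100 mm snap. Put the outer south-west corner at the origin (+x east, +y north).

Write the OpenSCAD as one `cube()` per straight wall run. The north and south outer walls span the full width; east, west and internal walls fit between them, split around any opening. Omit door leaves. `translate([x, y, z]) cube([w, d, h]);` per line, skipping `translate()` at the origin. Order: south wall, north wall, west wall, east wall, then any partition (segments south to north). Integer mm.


cube([6000, 100, 2800]);
translate([0, 4900, 0]) cube([6000, 100, 2800]);
translate([0, 100, 0]) cube([100, 4800, 2800]);
translate([5900, 100, 0]) cube([100, 4800, 2800]);
translate([3000, 100, 0]) cube([100, 1000, 2800]);
translate([3000, 2100, 0]) cube([100, 2800, 2800]);
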